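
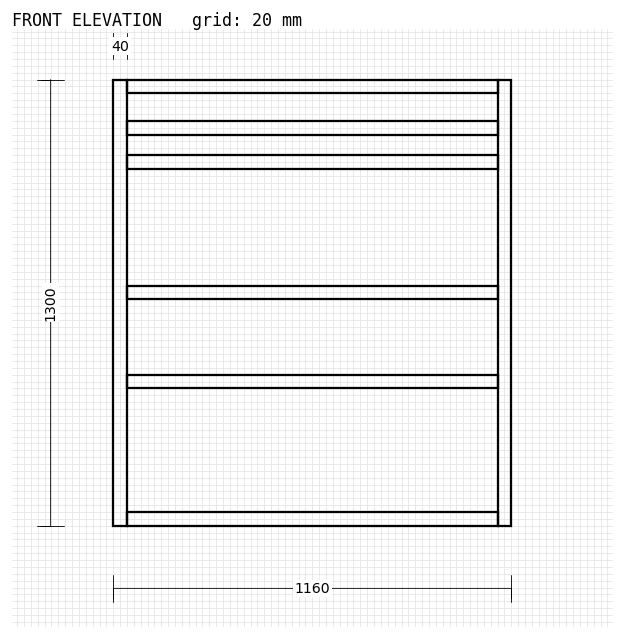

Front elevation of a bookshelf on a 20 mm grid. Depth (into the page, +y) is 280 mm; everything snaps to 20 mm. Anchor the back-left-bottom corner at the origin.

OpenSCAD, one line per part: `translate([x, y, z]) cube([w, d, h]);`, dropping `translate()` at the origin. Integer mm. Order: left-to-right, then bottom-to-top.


cube([40, 280, 1300]);
translate([40, 0, 0]) cube([1080, 280, 40]);
translate([40, 0, 400]) cube([1080, 280, 40]);
translate([40, 0, 660]) cube([1080, 280, 40]);
translate([40, 0, 1040]) cube([1080, 280, 40]);
translate([40, 0, 1140]) cube([1080, 280, 40]);
translate([40, 0, 1260]) cube([1080, 280, 40]);
translate([1120, 0, 0]) cube([40, 280, 1300]);


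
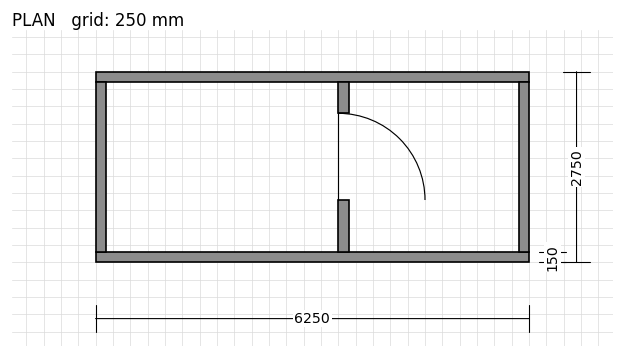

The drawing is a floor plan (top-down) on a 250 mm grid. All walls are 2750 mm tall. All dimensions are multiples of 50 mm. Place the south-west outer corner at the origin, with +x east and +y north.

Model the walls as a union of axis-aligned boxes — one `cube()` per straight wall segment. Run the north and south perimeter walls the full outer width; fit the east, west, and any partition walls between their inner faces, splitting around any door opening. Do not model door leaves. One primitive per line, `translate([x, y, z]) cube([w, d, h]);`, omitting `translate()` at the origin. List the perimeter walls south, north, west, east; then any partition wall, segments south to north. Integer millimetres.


cube([6250, 150, 2750]);
translate([0, 2600, 0]) cube([6250, 150, 2750]);
translate([0, 150, 0]) cube([150, 2450, 2750]);
translate([6100, 150, 0]) cube([150, 2450, 2750]);
translate([3500, 150, 0]) cube([150, 750, 2750]);
translate([3500, 2150, 0]) cube([150, 450, 2750]);


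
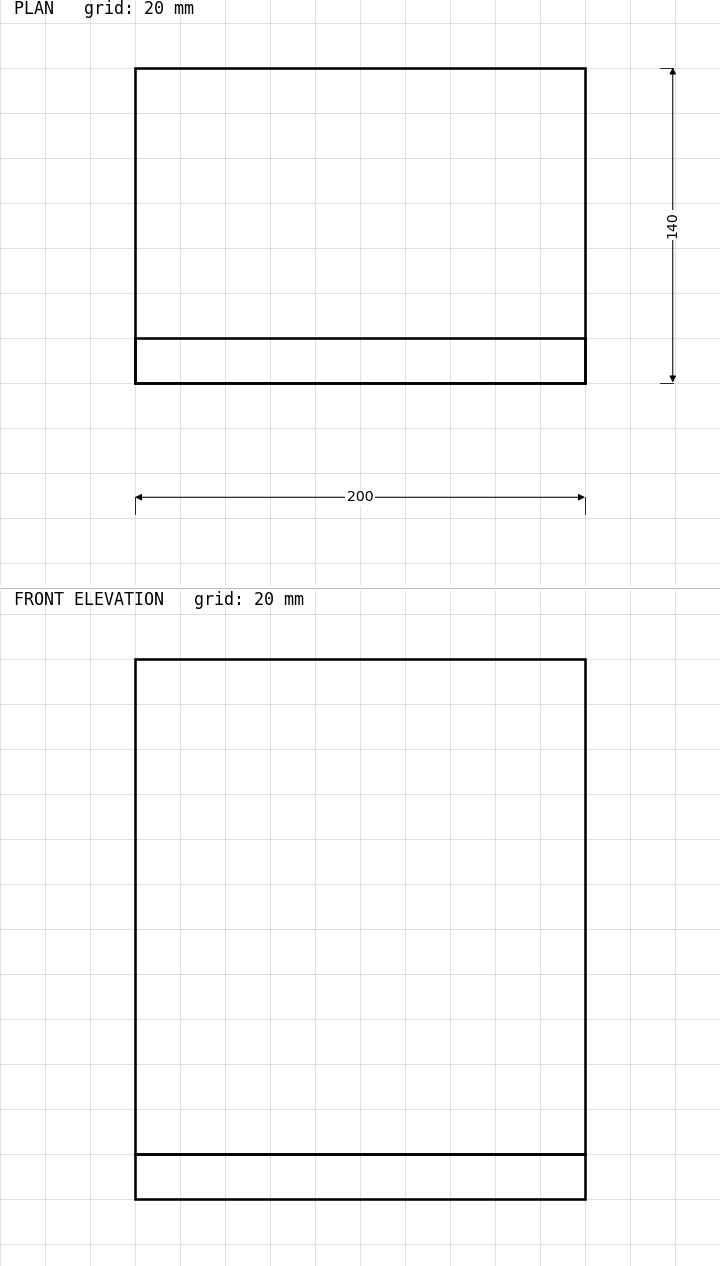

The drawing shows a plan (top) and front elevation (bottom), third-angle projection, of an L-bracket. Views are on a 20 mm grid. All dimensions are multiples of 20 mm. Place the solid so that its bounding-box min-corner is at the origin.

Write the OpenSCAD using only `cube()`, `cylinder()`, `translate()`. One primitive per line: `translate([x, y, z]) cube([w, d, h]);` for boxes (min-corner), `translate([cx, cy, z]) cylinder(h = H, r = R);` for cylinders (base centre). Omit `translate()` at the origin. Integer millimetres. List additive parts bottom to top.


cube([200, 140, 20]);
translate([0, 0, 20]) cube([200, 20, 220]);


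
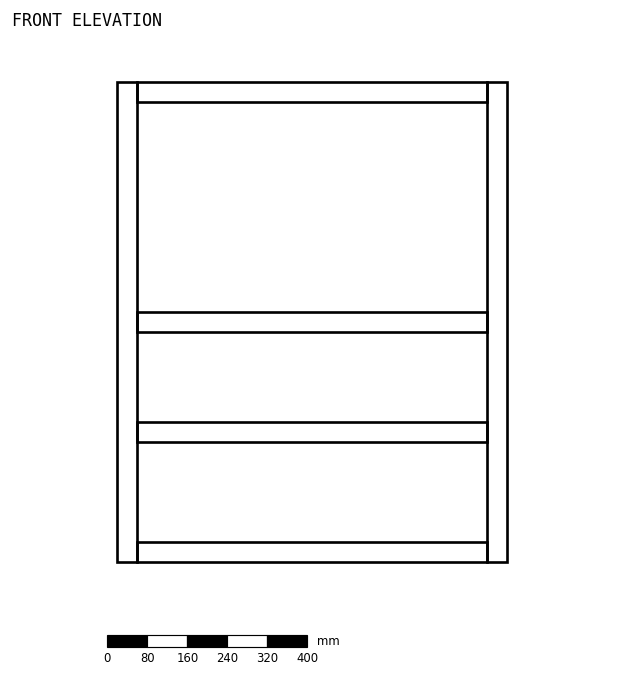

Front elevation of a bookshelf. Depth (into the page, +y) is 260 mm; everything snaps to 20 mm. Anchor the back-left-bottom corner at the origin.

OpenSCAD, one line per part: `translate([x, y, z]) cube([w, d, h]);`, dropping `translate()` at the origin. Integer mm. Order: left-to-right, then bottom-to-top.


cube([40, 260, 960]);
translate([40, 0, 0]) cube([700, 260, 40]);
translate([40, 0, 240]) cube([700, 260, 40]);
translate([40, 0, 460]) cube([700, 260, 40]);
translate([40, 0, 920]) cube([700, 260, 40]);
translate([740, 0, 0]) cube([40, 260, 960]);


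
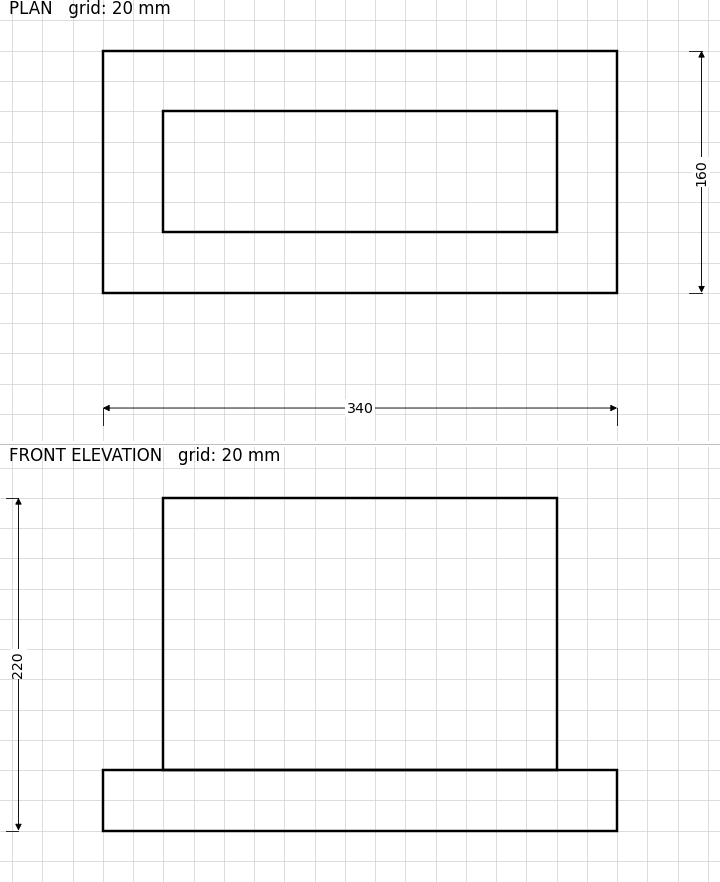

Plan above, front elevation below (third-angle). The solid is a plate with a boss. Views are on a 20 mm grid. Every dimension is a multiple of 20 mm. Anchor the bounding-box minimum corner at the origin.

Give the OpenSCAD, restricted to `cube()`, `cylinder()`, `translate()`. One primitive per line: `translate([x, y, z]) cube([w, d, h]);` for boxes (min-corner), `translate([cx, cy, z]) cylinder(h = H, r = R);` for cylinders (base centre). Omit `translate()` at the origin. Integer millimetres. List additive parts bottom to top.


cube([340, 160, 40]);
translate([40, 40, 40]) cube([260, 80, 180]);


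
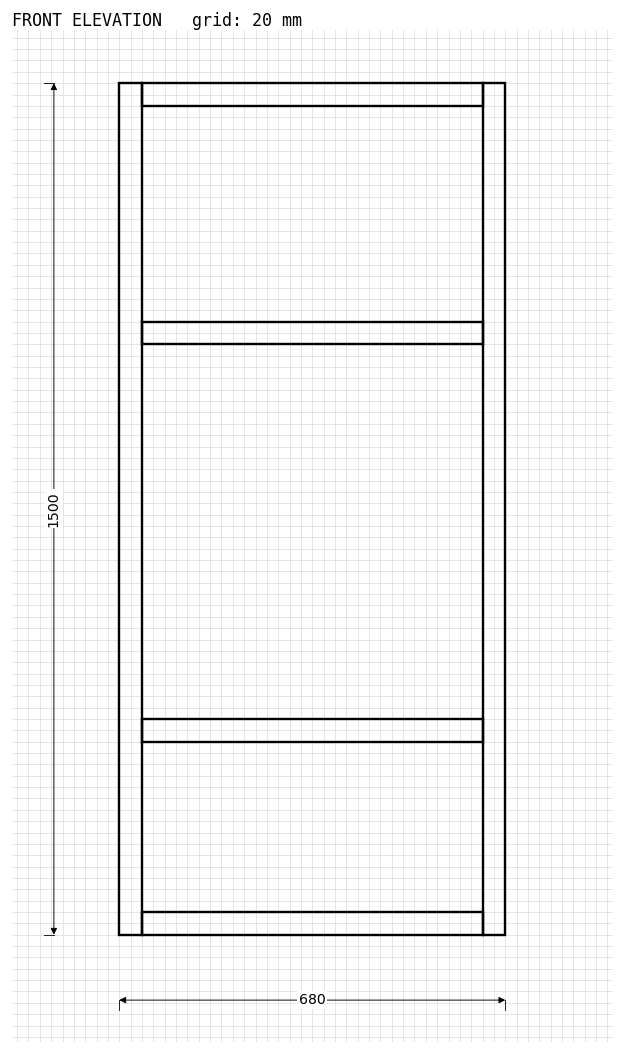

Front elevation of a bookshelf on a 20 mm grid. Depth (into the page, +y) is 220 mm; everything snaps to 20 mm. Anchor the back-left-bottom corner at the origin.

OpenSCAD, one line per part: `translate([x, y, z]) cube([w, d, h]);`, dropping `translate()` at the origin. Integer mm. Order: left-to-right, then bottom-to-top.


cube([40, 220, 1500]);
translate([40, 0, 0]) cube([600, 220, 40]);
translate([40, 0, 340]) cube([600, 220, 40]);
translate([40, 0, 1040]) cube([600, 220, 40]);
translate([40, 0, 1460]) cube([600, 220, 40]);
translate([640, 0, 0]) cube([40, 220, 1500]);


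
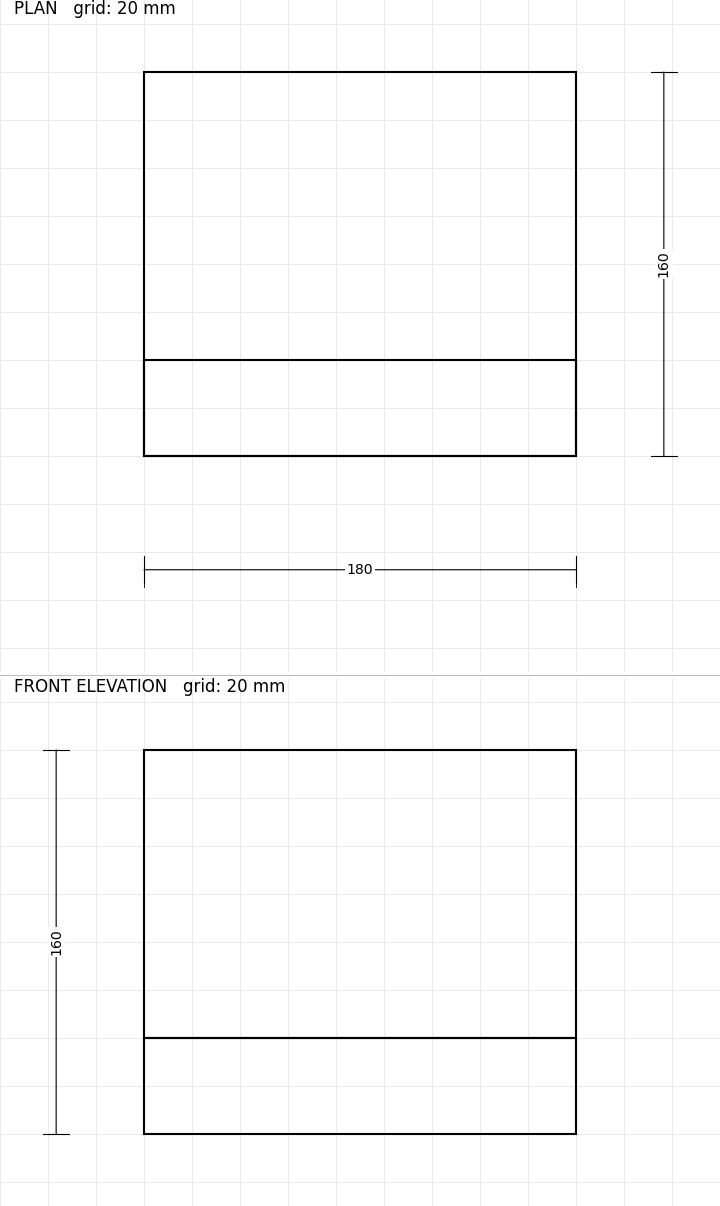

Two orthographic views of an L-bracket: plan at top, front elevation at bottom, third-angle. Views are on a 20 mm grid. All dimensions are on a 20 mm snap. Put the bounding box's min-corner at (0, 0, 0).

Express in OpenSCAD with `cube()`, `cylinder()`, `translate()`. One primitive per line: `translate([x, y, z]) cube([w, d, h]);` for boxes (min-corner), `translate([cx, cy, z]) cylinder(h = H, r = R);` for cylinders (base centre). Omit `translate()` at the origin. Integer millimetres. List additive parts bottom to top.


cube([180, 160, 40]);
translate([0, 0, 40]) cube([180, 40, 120]);


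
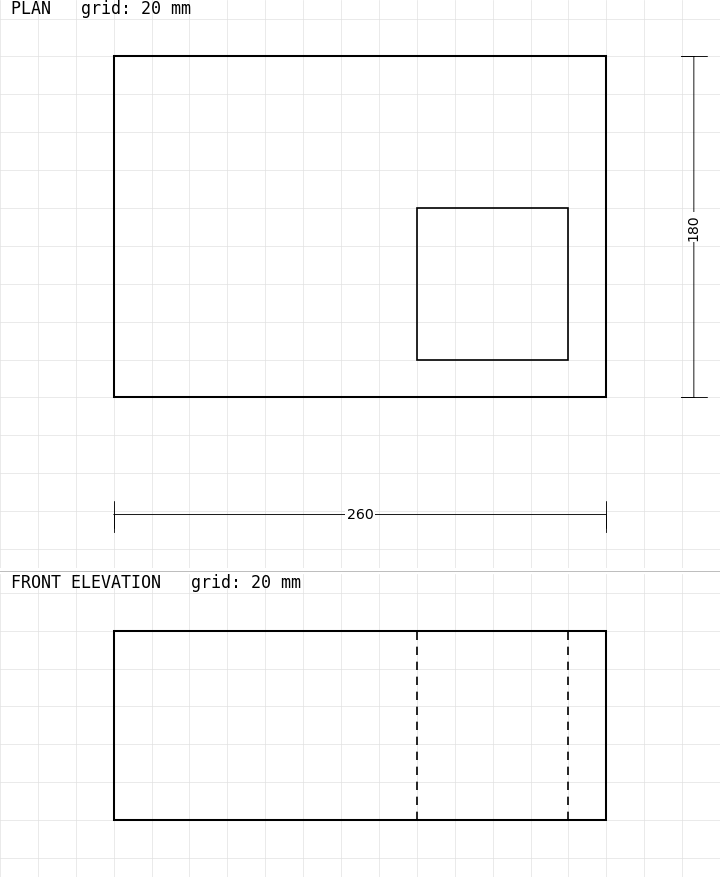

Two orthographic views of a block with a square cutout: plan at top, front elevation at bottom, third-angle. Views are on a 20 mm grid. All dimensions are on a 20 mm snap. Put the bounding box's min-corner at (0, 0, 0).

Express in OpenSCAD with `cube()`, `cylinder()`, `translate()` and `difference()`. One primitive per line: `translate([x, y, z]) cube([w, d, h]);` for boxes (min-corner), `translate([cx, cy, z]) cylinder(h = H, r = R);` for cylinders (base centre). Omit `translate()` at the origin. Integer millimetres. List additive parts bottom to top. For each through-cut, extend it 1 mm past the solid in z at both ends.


difference() {
  cube([260, 180, 100]);
  translate([160, 20, -1]) cube([80, 80, 102]);
}


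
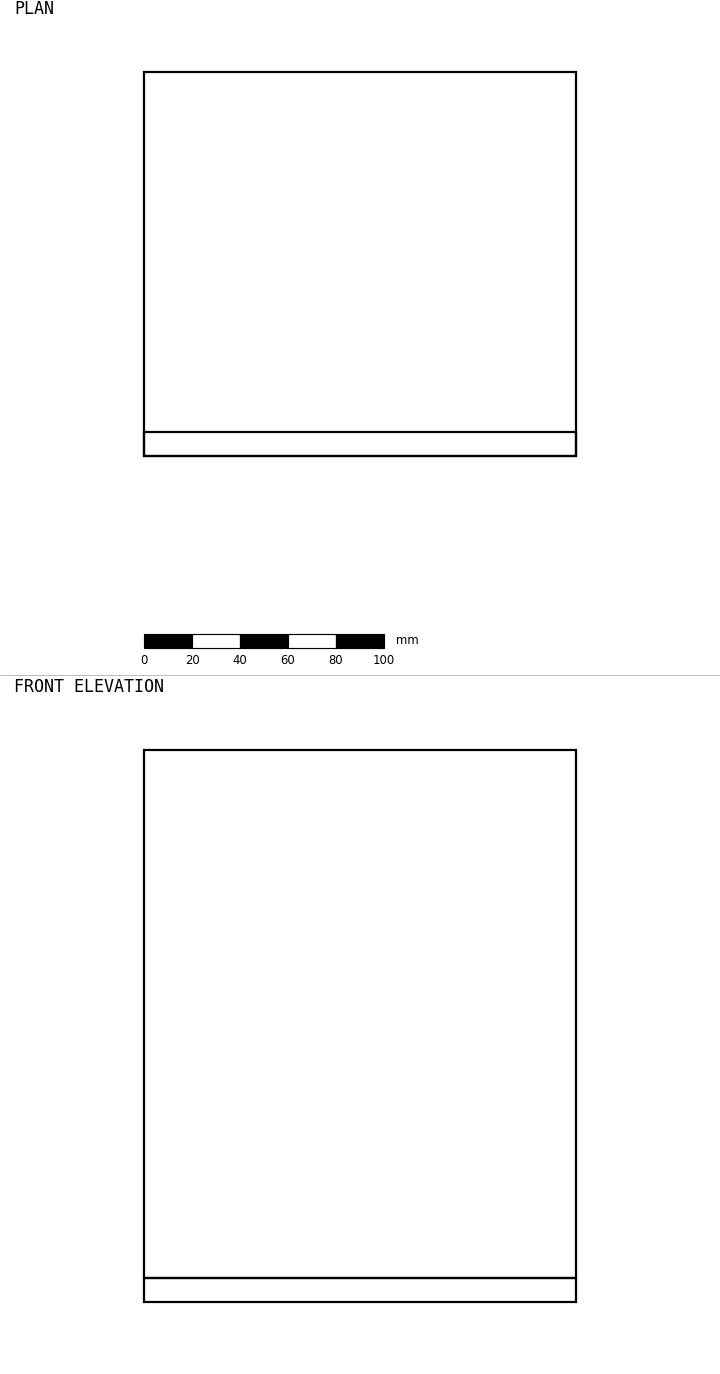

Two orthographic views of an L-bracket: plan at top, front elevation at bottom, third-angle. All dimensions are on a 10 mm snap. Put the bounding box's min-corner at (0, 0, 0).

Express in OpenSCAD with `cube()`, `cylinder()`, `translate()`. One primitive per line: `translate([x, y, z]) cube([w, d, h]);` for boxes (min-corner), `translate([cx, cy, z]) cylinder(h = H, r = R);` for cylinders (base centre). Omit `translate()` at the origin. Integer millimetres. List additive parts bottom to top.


cube([180, 160, 10]);
translate([0, 0, 10]) cube([180, 10, 220]);


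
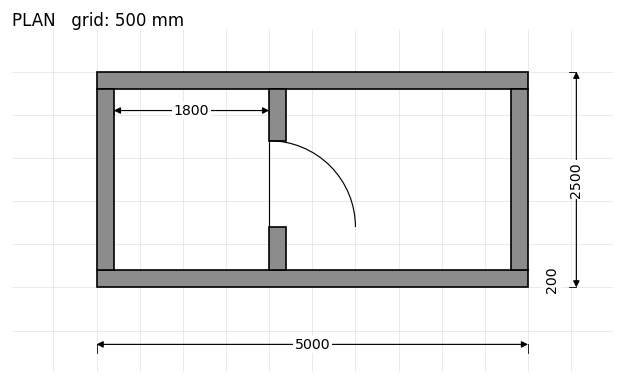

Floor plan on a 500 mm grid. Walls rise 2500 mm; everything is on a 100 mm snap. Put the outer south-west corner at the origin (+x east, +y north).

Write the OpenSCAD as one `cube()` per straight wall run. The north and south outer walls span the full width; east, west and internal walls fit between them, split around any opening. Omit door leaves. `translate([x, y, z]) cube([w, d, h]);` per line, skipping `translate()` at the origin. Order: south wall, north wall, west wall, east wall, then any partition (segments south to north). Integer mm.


cube([5000, 200, 2500]);
translate([0, 2300, 0]) cube([5000, 200, 2500]);
translate([0, 200, 0]) cube([200, 2100, 2500]);
translate([4800, 200, 0]) cube([200, 2100, 2500]);
translate([2000, 200, 0]) cube([200, 500, 2500]);
translate([2000, 1700, 0]) cube([200, 600, 2500]);


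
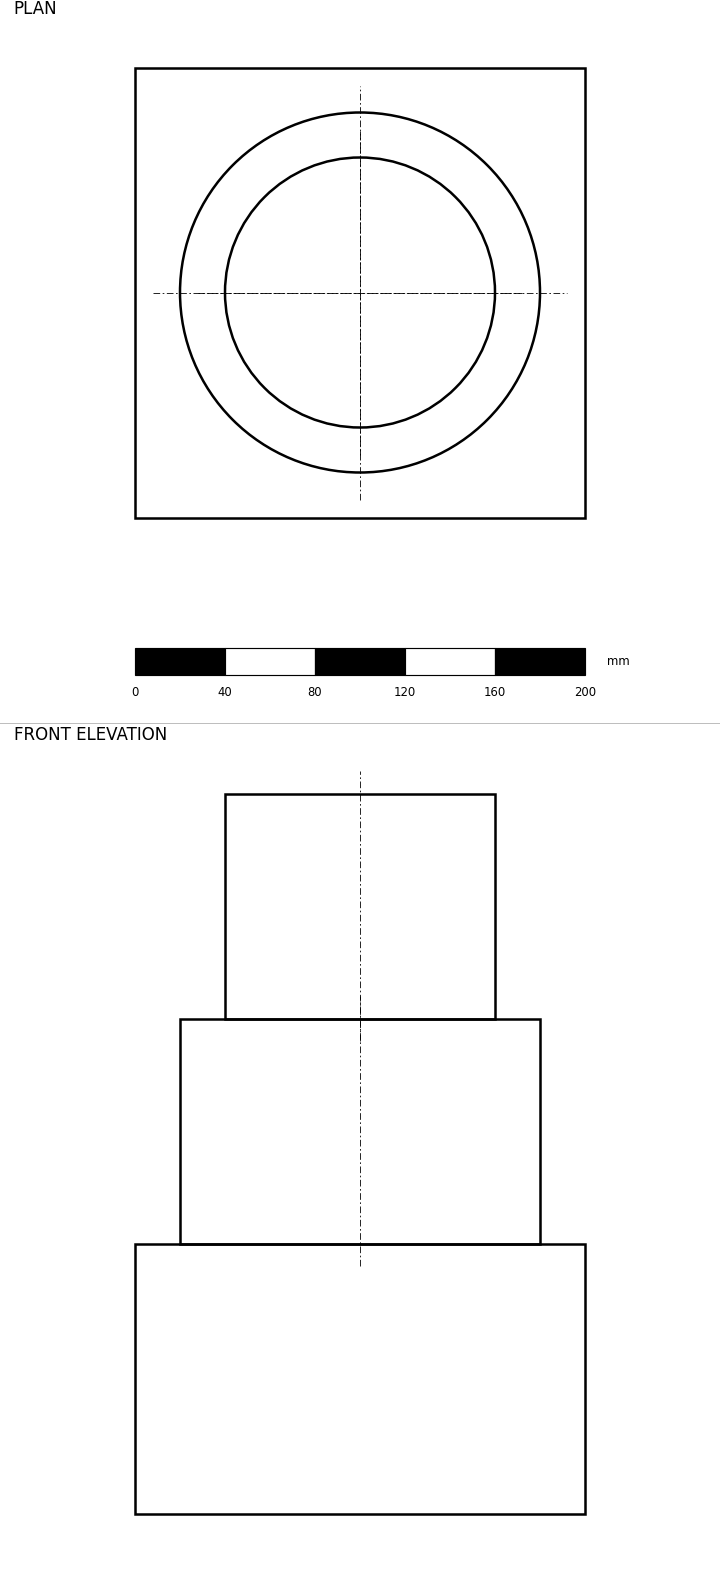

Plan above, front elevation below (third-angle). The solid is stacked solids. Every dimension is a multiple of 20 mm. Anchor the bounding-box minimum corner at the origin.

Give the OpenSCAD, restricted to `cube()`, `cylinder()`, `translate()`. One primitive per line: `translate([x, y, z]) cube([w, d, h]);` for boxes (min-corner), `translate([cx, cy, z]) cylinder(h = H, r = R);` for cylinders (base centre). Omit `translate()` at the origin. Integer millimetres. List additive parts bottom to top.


cube([200, 200, 120]);
translate([100, 100, 120]) cylinder(h = 100, r = 80);
translate([100, 100, 220]) cylinder(h = 100, r = 60);


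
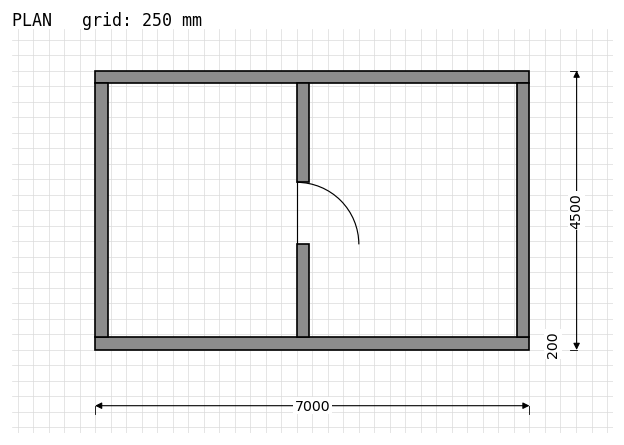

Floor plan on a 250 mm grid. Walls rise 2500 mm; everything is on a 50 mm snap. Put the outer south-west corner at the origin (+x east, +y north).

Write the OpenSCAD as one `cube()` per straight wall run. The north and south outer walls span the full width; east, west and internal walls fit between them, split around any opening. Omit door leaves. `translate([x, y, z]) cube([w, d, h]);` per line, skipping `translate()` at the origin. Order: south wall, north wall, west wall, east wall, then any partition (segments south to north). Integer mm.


cube([7000, 200, 2500]);
translate([0, 4300, 0]) cube([7000, 200, 2500]);
translate([0, 200, 0]) cube([200, 4100, 2500]);
translate([6800, 200, 0]) cube([200, 4100, 2500]);
translate([3250, 200, 0]) cube([200, 1500, 2500]);
translate([3250, 2700, 0]) cube([200, 1600, 2500]);


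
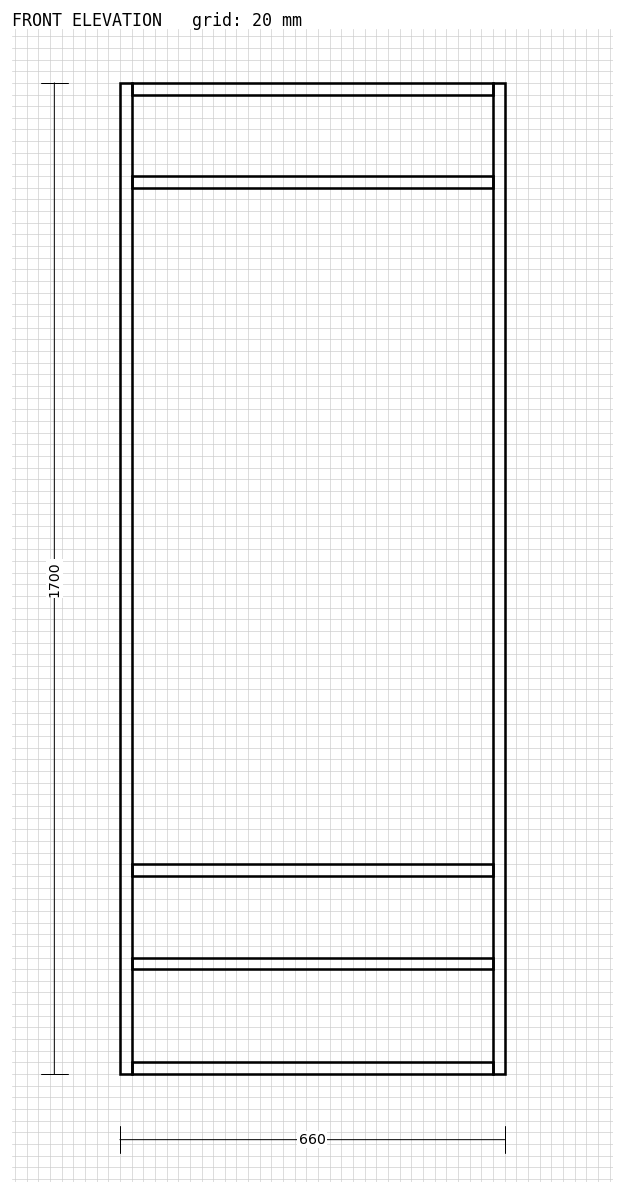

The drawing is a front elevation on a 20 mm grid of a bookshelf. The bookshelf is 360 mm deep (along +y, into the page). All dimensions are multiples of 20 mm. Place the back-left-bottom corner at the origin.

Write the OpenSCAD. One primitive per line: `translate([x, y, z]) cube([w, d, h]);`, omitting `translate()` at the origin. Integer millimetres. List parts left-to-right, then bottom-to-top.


cube([20, 360, 1700]);
translate([20, 0, 0]) cube([620, 360, 20]);
translate([20, 0, 180]) cube([620, 360, 20]);
translate([20, 0, 340]) cube([620, 360, 20]);
translate([20, 0, 1520]) cube([620, 360, 20]);
translate([20, 0, 1680]) cube([620, 360, 20]);
translate([640, 0, 0]) cube([20, 360, 1700]);


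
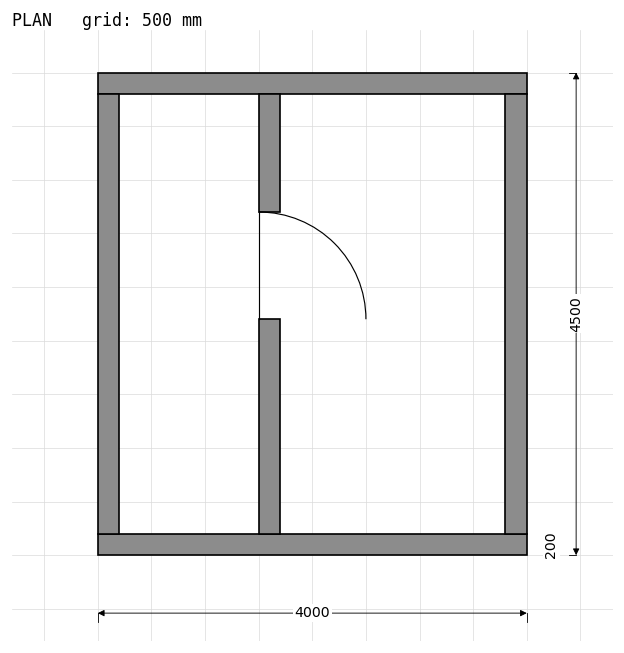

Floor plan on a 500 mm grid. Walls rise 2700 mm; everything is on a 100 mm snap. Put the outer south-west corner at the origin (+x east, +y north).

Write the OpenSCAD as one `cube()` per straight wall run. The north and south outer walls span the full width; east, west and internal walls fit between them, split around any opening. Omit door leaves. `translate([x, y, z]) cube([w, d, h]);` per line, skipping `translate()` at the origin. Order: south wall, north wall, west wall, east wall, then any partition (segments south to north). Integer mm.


cube([4000, 200, 2700]);
translate([0, 4300, 0]) cube([4000, 200, 2700]);
translate([0, 200, 0]) cube([200, 4100, 2700]);
translate([3800, 200, 0]) cube([200, 4100, 2700]);
translate([1500, 200, 0]) cube([200, 2000, 2700]);
translate([1500, 3200, 0]) cube([200, 1100, 2700]);


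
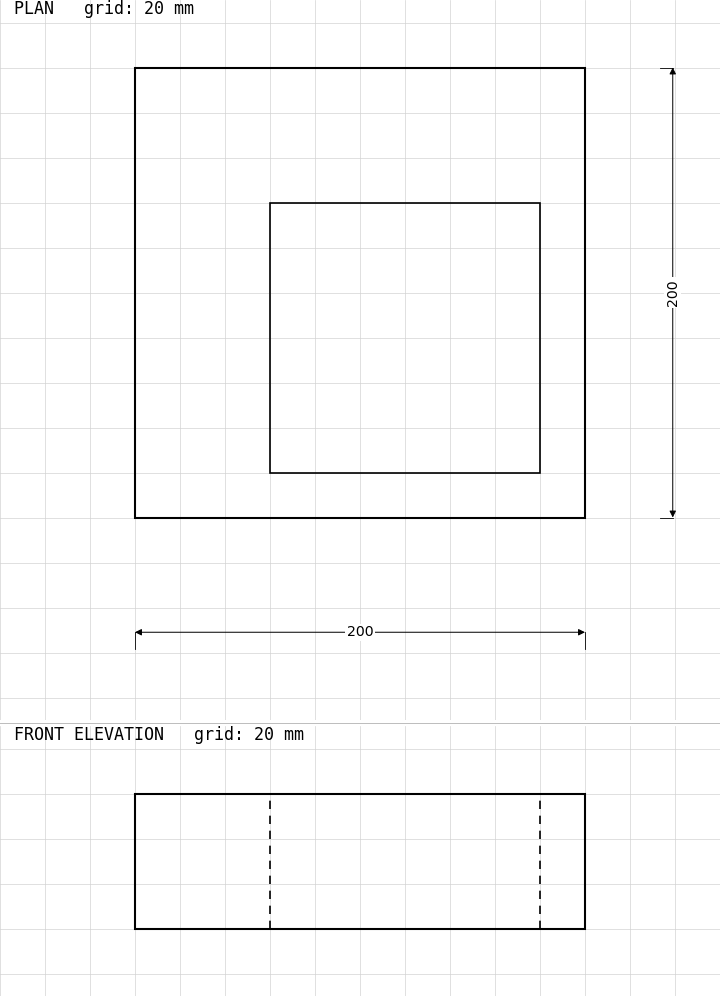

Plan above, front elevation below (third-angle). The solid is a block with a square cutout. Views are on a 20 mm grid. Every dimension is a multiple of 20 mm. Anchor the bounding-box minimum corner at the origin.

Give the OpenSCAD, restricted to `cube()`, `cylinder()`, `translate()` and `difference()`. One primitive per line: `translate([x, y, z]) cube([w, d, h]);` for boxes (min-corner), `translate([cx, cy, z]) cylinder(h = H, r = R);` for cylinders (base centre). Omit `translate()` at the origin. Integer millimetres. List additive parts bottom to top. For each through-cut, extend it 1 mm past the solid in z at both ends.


difference() {
  cube([200, 200, 60]);
  translate([60, 20, -1]) cube([120, 120, 62]);
}


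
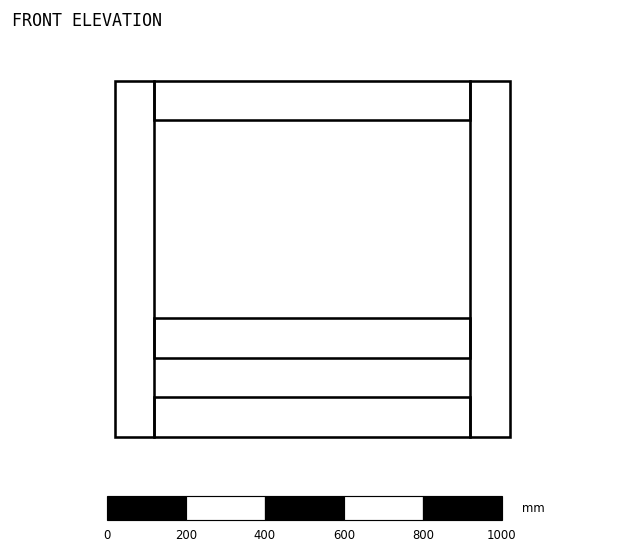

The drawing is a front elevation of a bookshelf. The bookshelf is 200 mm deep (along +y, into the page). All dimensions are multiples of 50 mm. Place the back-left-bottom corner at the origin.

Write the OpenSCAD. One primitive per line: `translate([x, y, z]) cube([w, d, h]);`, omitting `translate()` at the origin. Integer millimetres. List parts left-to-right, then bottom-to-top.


cube([100, 200, 900]);
translate([100, 0, 0]) cube([800, 200, 100]);
translate([100, 0, 200]) cube([800, 200, 100]);
translate([100, 0, 800]) cube([800, 200, 100]);
translate([900, 0, 0]) cube([100, 200, 900]);


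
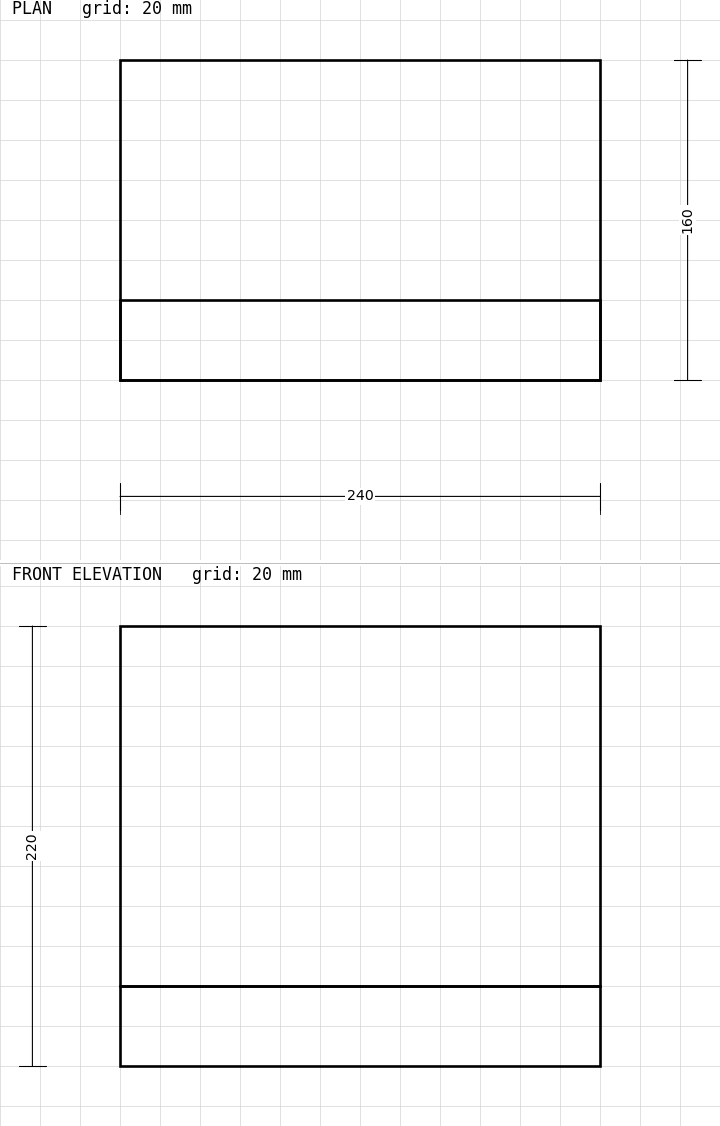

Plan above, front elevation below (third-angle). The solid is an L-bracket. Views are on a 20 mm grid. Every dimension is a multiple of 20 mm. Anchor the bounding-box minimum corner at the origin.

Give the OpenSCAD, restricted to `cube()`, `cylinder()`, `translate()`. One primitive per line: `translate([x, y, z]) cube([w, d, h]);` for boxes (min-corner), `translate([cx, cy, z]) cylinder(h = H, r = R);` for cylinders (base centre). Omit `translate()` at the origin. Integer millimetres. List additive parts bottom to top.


cube([240, 160, 40]);
translate([0, 0, 40]) cube([240, 40, 180]);


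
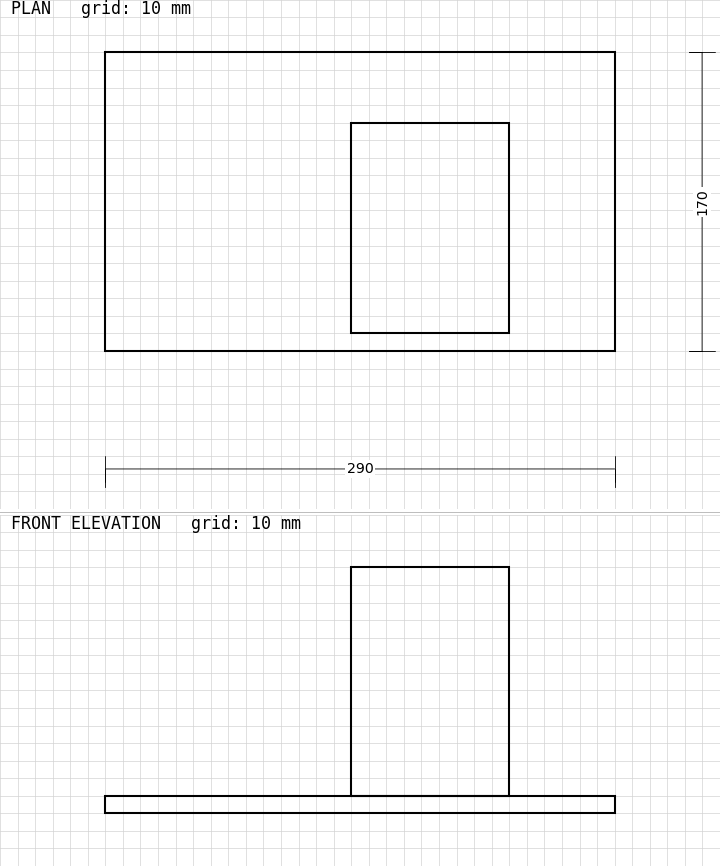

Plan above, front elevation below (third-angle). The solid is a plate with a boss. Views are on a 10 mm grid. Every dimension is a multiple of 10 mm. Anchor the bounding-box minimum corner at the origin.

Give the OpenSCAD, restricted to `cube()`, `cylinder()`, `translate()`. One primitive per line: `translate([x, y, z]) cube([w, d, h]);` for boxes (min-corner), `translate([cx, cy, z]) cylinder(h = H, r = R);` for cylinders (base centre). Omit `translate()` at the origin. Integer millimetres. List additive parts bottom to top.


cube([290, 170, 10]);
translate([140, 10, 10]) cube([90, 120, 130]);


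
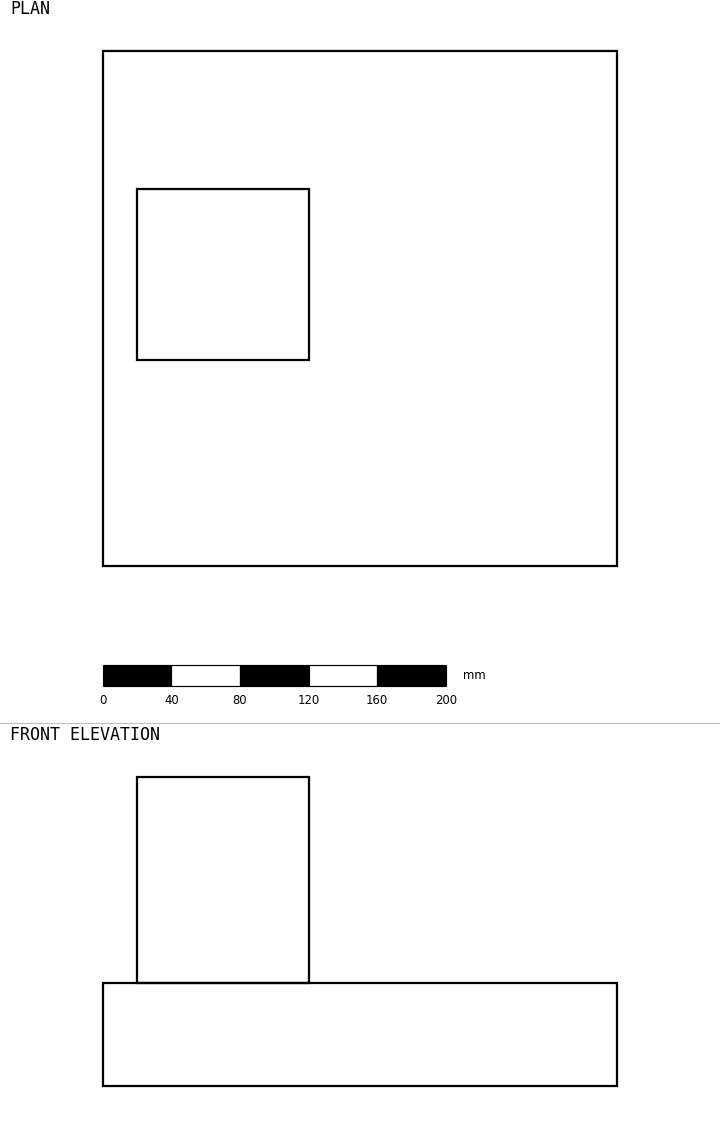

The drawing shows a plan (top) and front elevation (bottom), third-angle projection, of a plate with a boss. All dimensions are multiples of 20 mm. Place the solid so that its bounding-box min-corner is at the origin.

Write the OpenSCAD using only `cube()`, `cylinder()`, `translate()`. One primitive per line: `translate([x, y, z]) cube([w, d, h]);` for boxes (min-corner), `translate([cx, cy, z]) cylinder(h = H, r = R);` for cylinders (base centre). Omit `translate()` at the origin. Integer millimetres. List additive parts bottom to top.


cube([300, 300, 60]);
translate([20, 120, 60]) cube([100, 100, 120]);


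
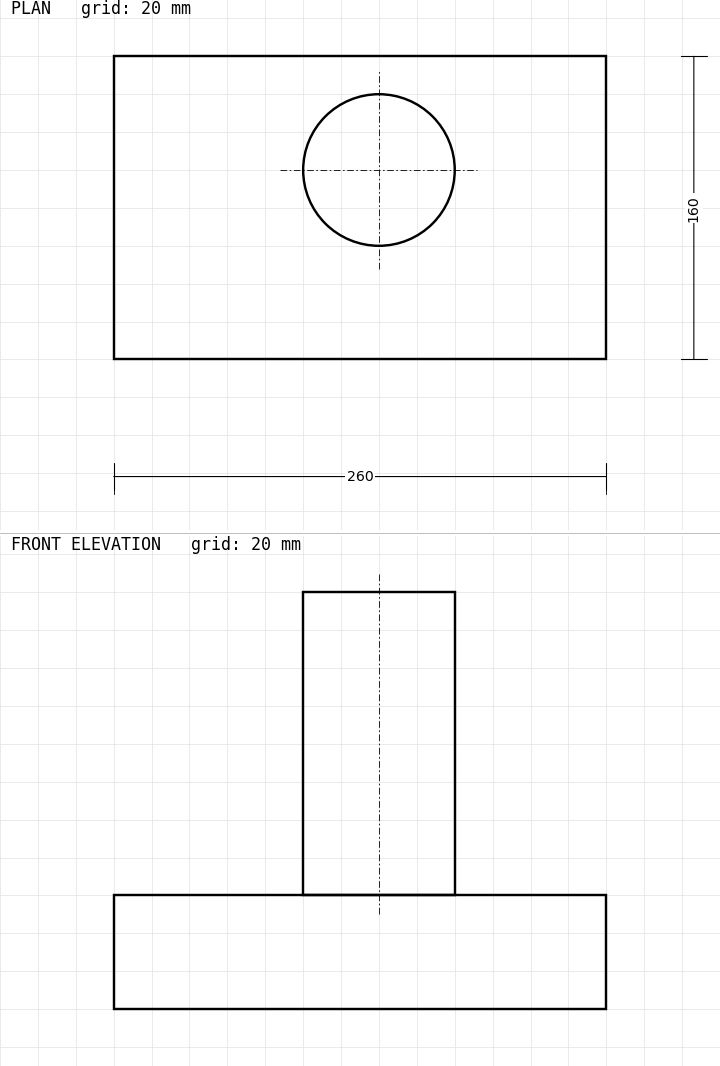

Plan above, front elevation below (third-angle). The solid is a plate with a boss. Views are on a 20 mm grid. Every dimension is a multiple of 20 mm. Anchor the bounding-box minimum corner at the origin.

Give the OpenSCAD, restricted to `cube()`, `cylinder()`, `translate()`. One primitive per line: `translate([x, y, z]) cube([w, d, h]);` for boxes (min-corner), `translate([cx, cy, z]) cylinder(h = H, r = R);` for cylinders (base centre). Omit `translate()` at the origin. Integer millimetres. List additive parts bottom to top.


cube([260, 160, 60]);
translate([140, 100, 60]) cylinder(h = 160, r = 40);


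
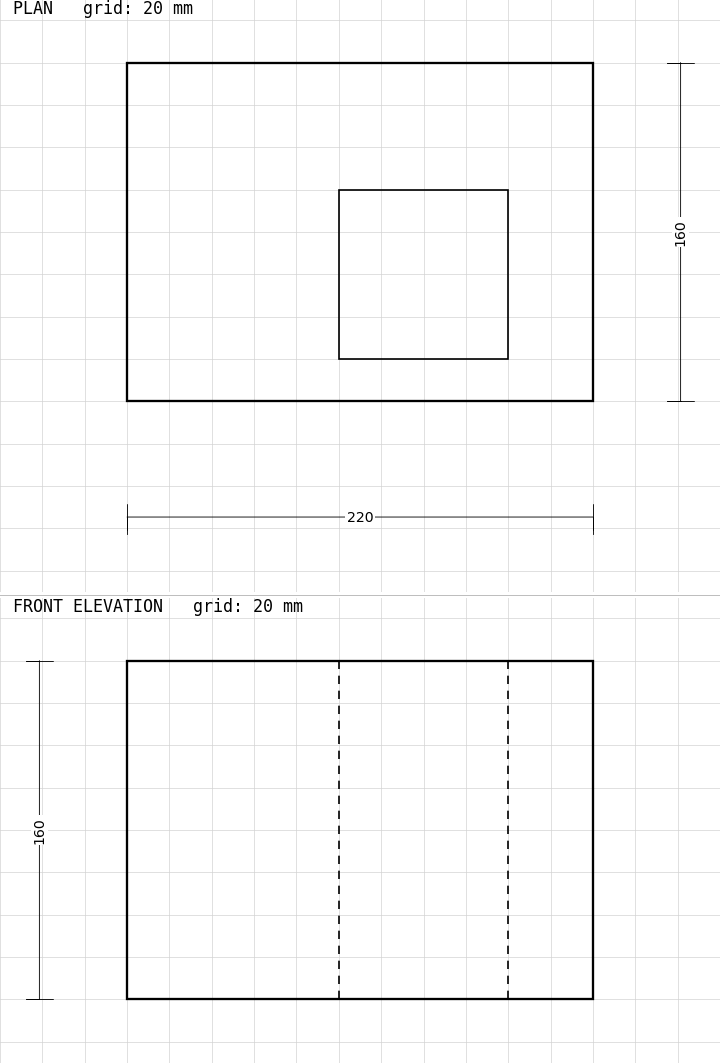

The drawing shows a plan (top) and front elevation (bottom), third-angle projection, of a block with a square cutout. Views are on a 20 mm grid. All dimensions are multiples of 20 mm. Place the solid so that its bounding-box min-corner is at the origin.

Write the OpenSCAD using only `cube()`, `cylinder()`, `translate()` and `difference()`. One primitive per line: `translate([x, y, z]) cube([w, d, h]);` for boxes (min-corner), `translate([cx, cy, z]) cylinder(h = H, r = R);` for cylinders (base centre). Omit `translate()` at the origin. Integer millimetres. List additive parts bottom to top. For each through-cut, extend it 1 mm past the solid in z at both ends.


difference() {
  cube([220, 160, 160]);
  translate([100, 20, -1]) cube([80, 80, 162]);
}


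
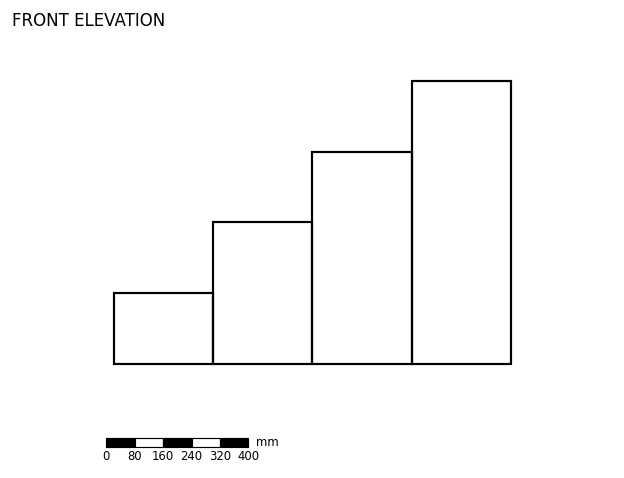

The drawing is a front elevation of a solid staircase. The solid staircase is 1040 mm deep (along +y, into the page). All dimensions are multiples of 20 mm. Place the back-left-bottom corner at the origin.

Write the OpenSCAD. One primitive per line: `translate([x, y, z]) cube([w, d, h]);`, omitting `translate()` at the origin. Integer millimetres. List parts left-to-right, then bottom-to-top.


cube([280, 1040, 200]);
translate([280, 0, 0]) cube([280, 1040, 400]);
translate([560, 0, 0]) cube([280, 1040, 600]);
translate([840, 0, 0]) cube([280, 1040, 800]);


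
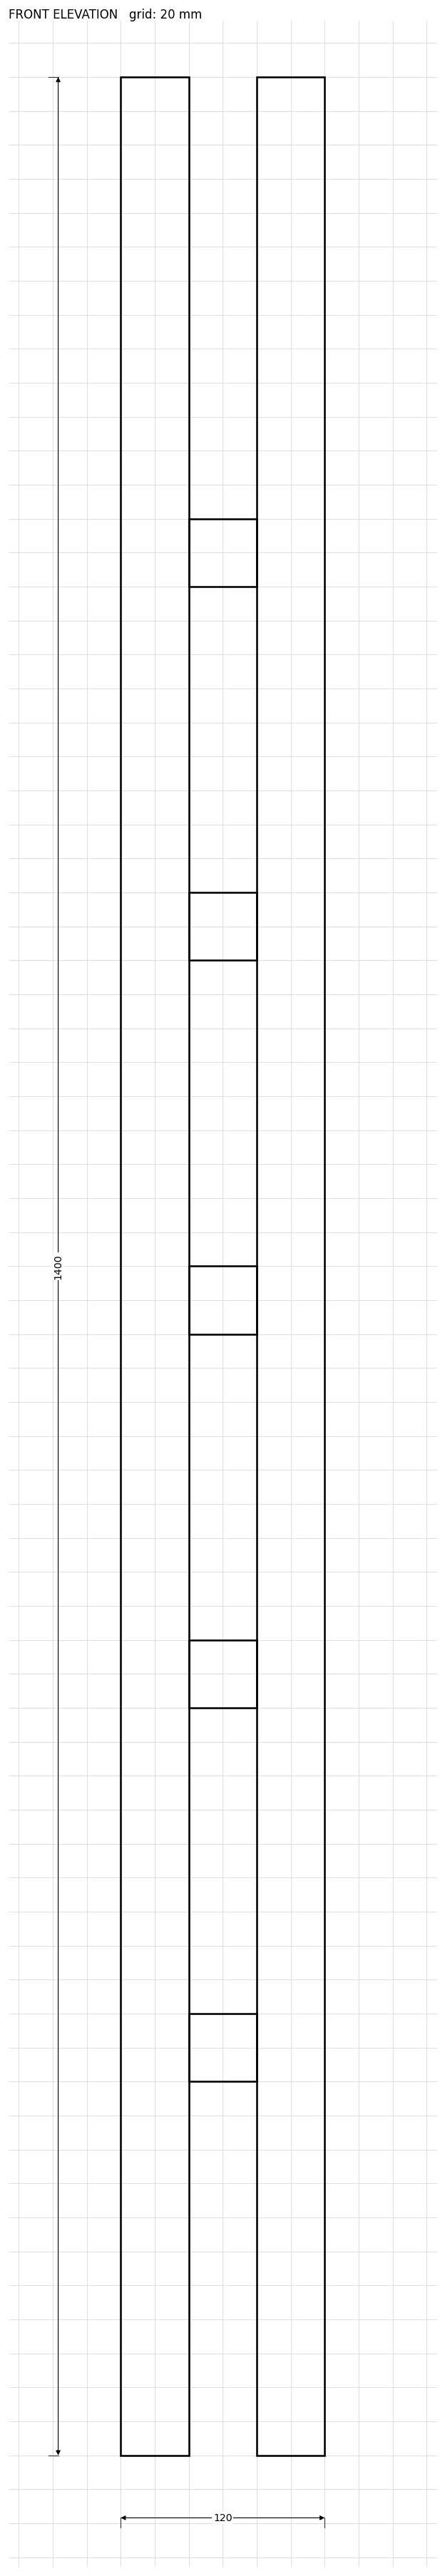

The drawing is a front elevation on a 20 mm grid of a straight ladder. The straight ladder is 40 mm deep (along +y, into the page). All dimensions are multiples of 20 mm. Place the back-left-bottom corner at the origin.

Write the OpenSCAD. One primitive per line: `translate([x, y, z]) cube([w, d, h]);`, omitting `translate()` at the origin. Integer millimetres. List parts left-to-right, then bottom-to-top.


cube([40, 40, 1400]);
translate([40, 0, 220]) cube([40, 40, 40]);
translate([40, 0, 440]) cube([40, 40, 40]);
translate([40, 0, 660]) cube([40, 40, 40]);
translate([40, 0, 880]) cube([40, 40, 40]);
translate([40, 0, 1100]) cube([40, 40, 40]);
translate([80, 0, 0]) cube([40, 40, 1400]);


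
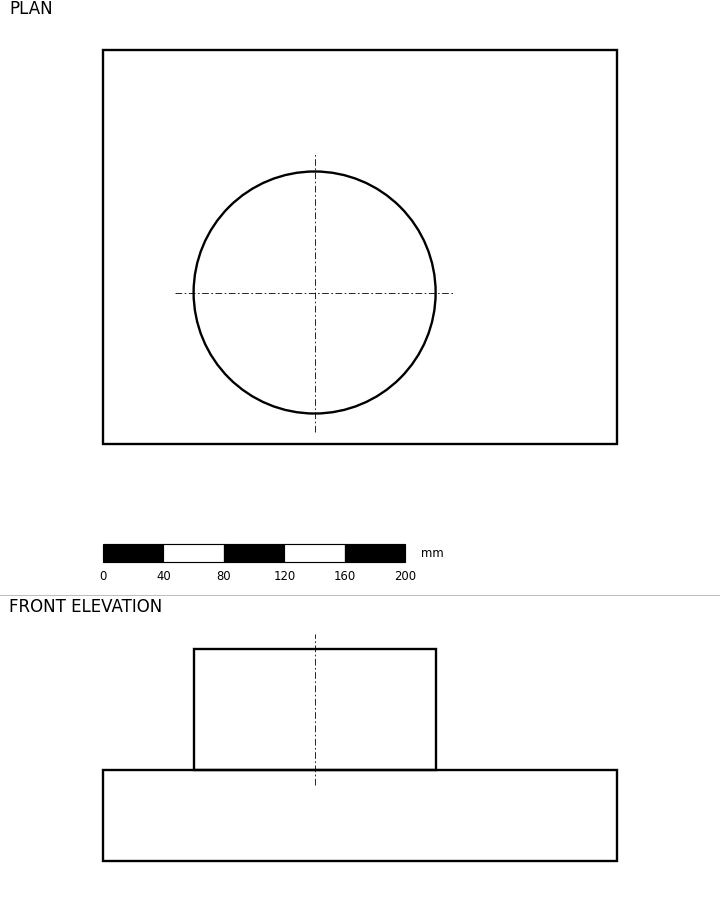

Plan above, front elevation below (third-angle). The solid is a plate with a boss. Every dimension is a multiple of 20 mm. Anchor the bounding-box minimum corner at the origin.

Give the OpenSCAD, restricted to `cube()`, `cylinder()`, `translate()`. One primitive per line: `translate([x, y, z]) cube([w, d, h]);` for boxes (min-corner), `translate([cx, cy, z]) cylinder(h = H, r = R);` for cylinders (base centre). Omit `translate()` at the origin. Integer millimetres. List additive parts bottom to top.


cube([340, 260, 60]);
translate([140, 100, 60]) cylinder(h = 80, r = 80);


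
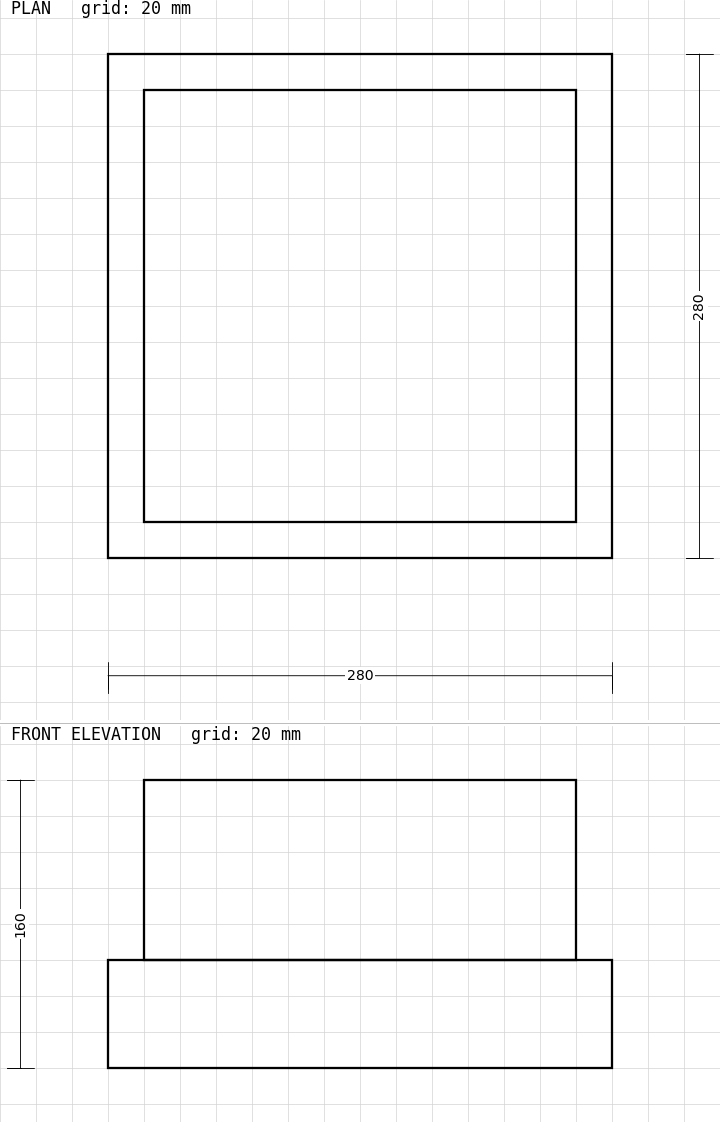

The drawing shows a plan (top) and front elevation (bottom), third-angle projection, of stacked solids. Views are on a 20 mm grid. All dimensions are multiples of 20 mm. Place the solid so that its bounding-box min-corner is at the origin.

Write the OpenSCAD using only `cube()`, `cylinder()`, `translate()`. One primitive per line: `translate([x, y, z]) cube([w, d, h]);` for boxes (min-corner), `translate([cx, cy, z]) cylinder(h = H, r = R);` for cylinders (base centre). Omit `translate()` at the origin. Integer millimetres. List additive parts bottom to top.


cube([280, 280, 60]);
translate([20, 20, 60]) cube([240, 240, 100]);


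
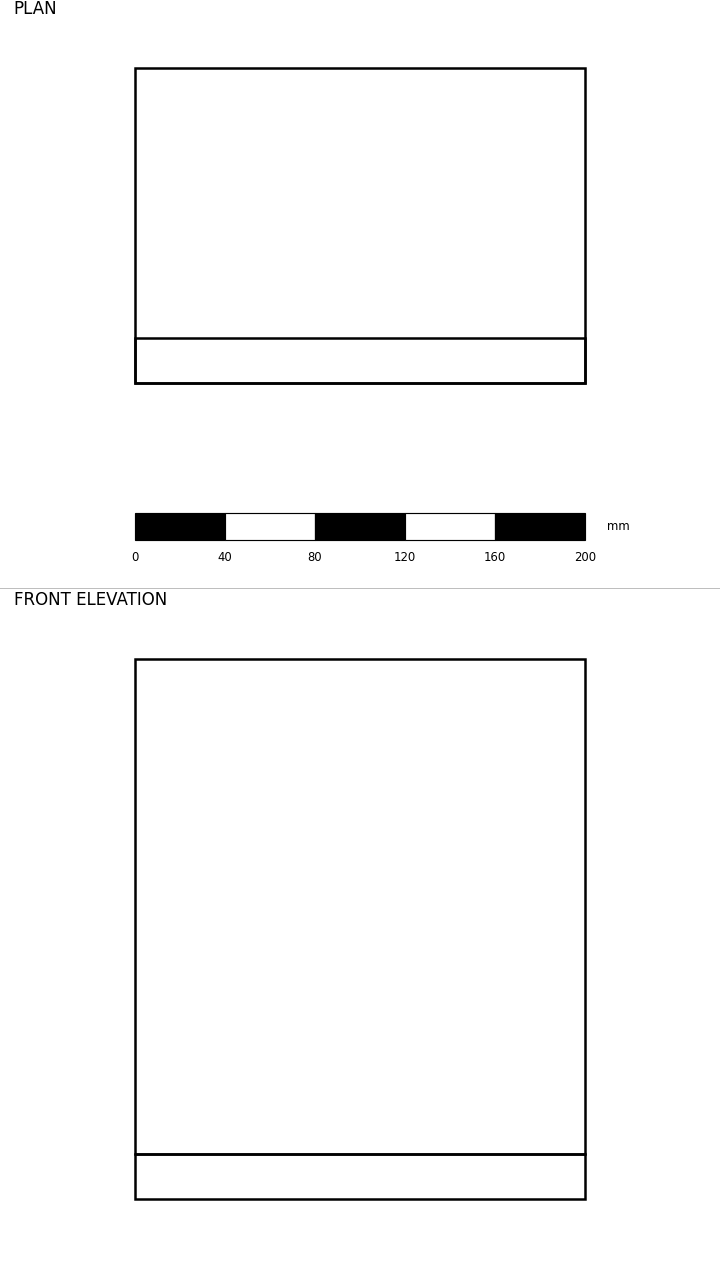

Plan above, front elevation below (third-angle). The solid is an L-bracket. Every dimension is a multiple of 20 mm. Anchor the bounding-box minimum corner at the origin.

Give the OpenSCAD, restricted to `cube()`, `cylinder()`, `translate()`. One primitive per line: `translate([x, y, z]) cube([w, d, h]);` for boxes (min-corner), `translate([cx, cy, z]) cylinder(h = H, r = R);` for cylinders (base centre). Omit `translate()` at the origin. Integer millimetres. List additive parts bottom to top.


cube([200, 140, 20]);
translate([0, 0, 20]) cube([200, 20, 220]);


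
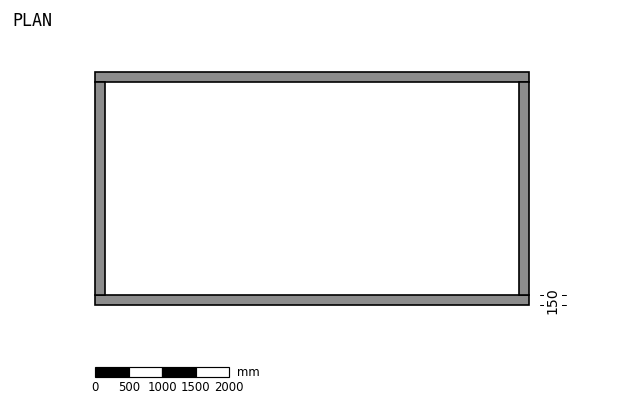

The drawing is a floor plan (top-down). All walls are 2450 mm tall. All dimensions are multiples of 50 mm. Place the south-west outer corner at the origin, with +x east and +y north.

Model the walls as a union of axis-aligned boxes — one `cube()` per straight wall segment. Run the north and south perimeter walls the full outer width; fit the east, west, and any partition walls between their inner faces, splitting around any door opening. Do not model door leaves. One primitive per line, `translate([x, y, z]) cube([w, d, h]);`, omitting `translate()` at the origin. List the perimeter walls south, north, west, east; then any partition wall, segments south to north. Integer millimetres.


cube([6500, 150, 2450]);
translate([0, 3350, 0]) cube([6500, 150, 2450]);
translate([0, 150, 0]) cube([150, 3200, 2450]);
translate([6350, 150, 0]) cube([150, 3200, 2450]);


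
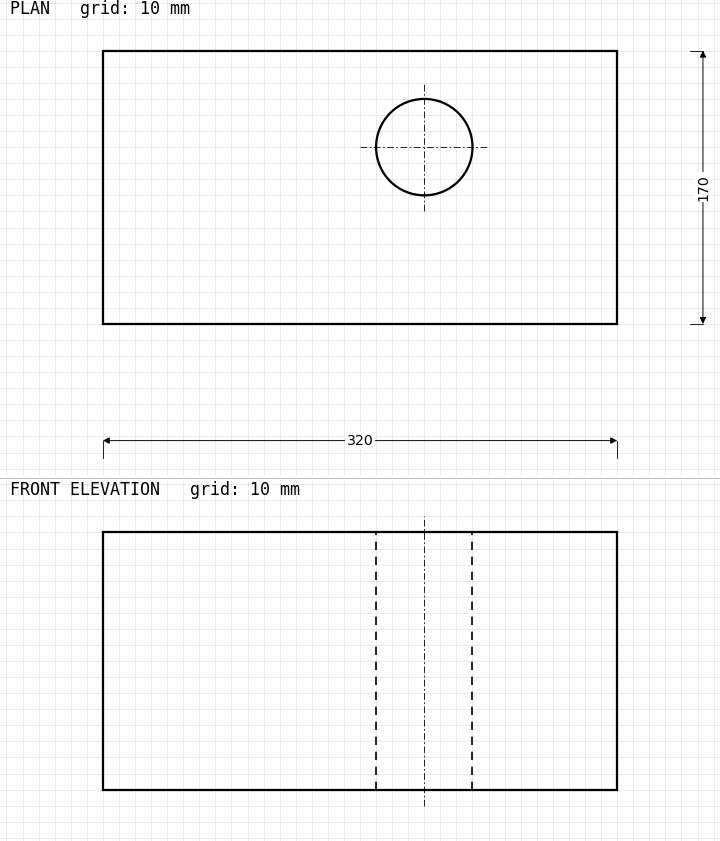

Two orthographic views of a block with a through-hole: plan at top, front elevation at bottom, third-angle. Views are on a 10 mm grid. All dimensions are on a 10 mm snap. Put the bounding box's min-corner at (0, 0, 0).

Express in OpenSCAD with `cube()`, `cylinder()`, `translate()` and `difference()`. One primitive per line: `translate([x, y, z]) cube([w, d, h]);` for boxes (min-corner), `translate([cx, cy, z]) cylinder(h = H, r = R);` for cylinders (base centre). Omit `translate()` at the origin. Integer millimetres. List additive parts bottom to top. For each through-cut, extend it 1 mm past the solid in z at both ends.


difference() {
  cube([320, 170, 160]);
  translate([200, 110, -1]) cylinder(h = 162, r = 30);
}


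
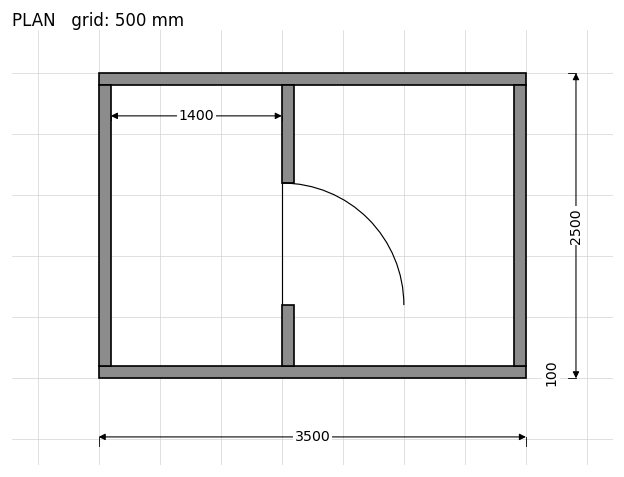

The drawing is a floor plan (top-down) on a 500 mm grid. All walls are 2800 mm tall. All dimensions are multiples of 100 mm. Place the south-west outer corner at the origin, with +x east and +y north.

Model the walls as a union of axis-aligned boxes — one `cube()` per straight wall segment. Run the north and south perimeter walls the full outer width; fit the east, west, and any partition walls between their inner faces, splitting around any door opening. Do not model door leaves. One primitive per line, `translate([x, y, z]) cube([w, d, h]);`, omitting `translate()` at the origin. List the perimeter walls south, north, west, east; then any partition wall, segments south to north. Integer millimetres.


cube([3500, 100, 2800]);
translate([0, 2400, 0]) cube([3500, 100, 2800]);
translate([0, 100, 0]) cube([100, 2300, 2800]);
translate([3400, 100, 0]) cube([100, 2300, 2800]);
translate([1500, 100, 0]) cube([100, 500, 2800]);
translate([1500, 1600, 0]) cube([100, 800, 2800]);


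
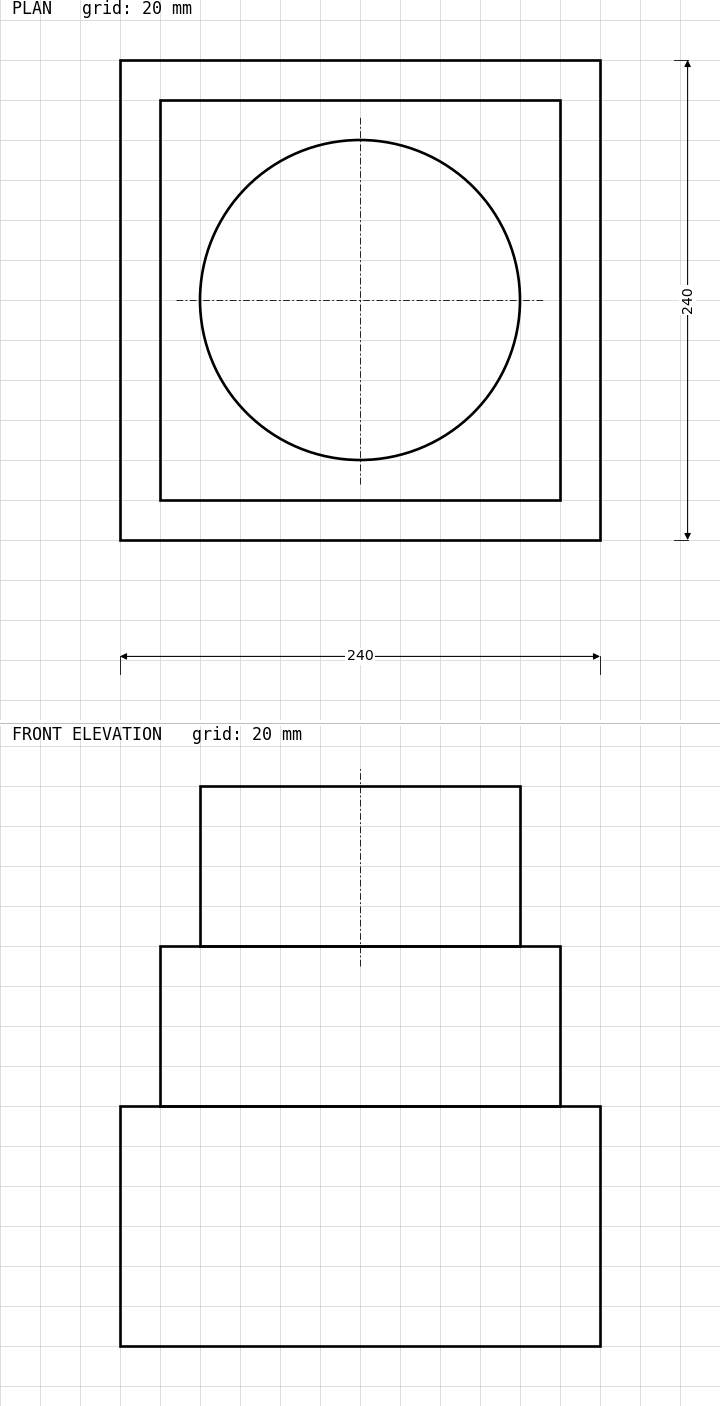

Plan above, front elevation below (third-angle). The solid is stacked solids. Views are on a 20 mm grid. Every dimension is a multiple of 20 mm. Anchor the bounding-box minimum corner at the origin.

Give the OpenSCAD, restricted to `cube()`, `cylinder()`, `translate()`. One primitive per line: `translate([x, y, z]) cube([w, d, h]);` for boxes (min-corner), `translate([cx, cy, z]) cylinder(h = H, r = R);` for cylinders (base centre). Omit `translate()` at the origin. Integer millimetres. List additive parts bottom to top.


cube([240, 240, 120]);
translate([20, 20, 120]) cube([200, 200, 80]);
translate([120, 120, 200]) cylinder(h = 80, r = 80);


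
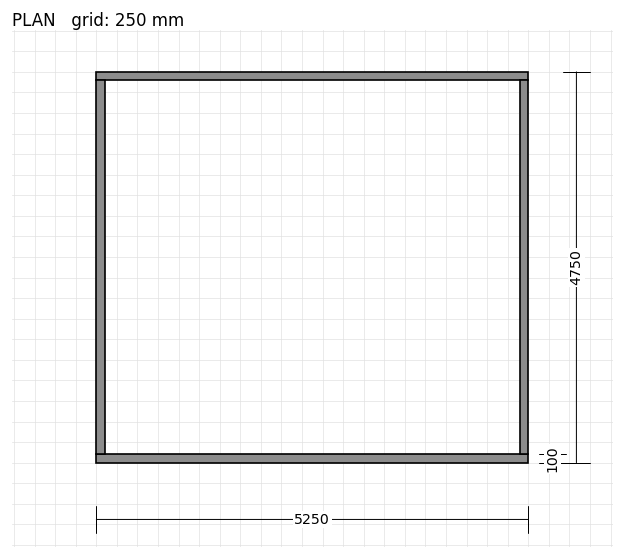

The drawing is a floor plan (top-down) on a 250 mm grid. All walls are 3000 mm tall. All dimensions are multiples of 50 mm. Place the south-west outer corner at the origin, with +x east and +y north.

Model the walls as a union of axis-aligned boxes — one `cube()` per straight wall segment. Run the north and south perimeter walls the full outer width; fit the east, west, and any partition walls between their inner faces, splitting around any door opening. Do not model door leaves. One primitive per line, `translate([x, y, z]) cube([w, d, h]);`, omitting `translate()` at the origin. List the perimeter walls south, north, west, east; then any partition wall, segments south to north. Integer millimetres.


cube([5250, 100, 3000]);
translate([0, 4650, 0]) cube([5250, 100, 3000]);
translate([0, 100, 0]) cube([100, 4550, 3000]);
translate([5150, 100, 0]) cube([100, 4550, 3000]);


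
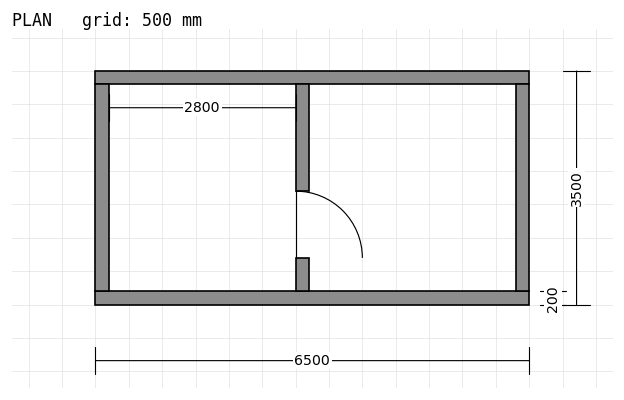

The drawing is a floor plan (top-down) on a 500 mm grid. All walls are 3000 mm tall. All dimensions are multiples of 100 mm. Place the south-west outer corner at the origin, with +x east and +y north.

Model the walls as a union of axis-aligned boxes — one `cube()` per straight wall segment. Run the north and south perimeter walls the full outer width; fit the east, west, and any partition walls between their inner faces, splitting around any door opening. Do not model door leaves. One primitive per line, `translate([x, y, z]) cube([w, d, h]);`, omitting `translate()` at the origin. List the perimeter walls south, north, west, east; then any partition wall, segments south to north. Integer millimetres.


cube([6500, 200, 3000]);
translate([0, 3300, 0]) cube([6500, 200, 3000]);
translate([0, 200, 0]) cube([200, 3100, 3000]);
translate([6300, 200, 0]) cube([200, 3100, 3000]);
translate([3000, 200, 0]) cube([200, 500, 3000]);
translate([3000, 1700, 0]) cube([200, 1600, 3000]);


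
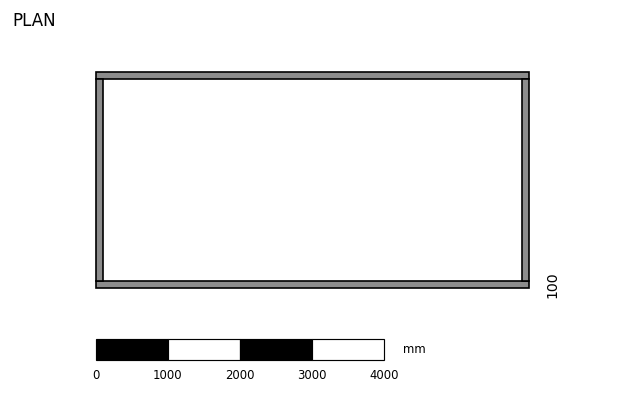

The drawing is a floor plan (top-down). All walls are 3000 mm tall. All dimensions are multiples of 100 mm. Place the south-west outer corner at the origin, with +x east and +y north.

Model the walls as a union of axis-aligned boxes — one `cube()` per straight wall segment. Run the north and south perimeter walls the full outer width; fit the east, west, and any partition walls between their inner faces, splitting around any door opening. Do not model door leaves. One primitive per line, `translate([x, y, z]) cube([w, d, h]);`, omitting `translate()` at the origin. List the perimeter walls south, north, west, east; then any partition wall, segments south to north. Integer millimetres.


cube([6000, 100, 3000]);
translate([0, 2900, 0]) cube([6000, 100, 3000]);
translate([0, 100, 0]) cube([100, 2800, 3000]);
translate([5900, 100, 0]) cube([100, 2800, 3000]);


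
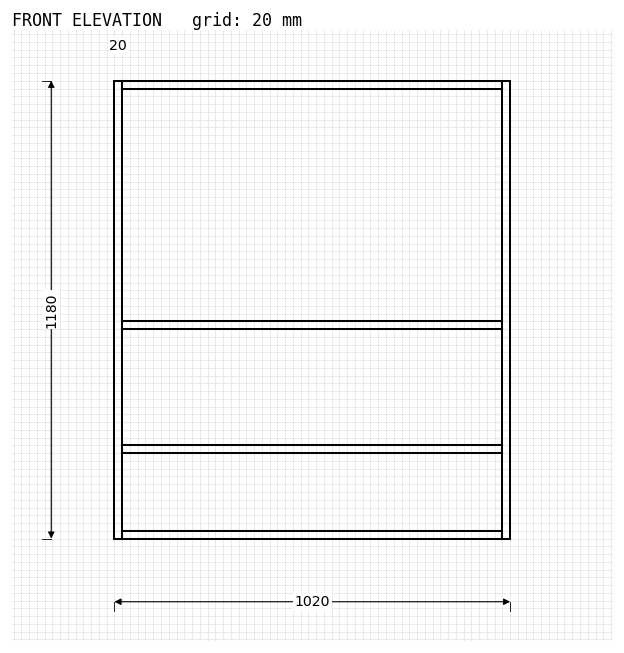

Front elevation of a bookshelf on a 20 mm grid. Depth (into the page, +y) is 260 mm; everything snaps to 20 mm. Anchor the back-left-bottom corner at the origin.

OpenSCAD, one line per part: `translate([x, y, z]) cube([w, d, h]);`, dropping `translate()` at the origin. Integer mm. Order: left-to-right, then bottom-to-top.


cube([20, 260, 1180]);
translate([20, 0, 0]) cube([980, 260, 20]);
translate([20, 0, 220]) cube([980, 260, 20]);
translate([20, 0, 540]) cube([980, 260, 20]);
translate([20, 0, 1160]) cube([980, 260, 20]);
translate([1000, 0, 0]) cube([20, 260, 1180]);


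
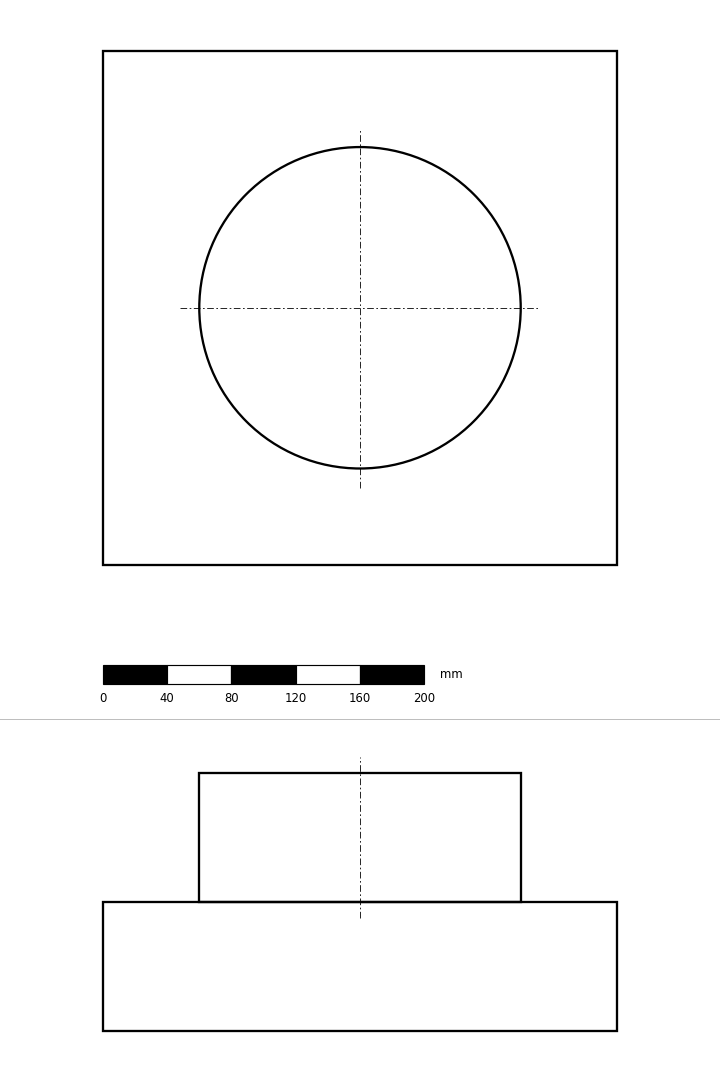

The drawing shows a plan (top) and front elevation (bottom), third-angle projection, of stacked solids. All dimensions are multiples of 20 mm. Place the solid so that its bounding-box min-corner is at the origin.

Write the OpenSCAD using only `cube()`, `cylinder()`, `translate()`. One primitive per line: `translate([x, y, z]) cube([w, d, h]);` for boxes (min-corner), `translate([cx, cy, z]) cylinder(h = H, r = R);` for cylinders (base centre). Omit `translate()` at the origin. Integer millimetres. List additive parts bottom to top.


cube([320, 320, 80]);
translate([160, 160, 80]) cylinder(h = 80, r = 100);


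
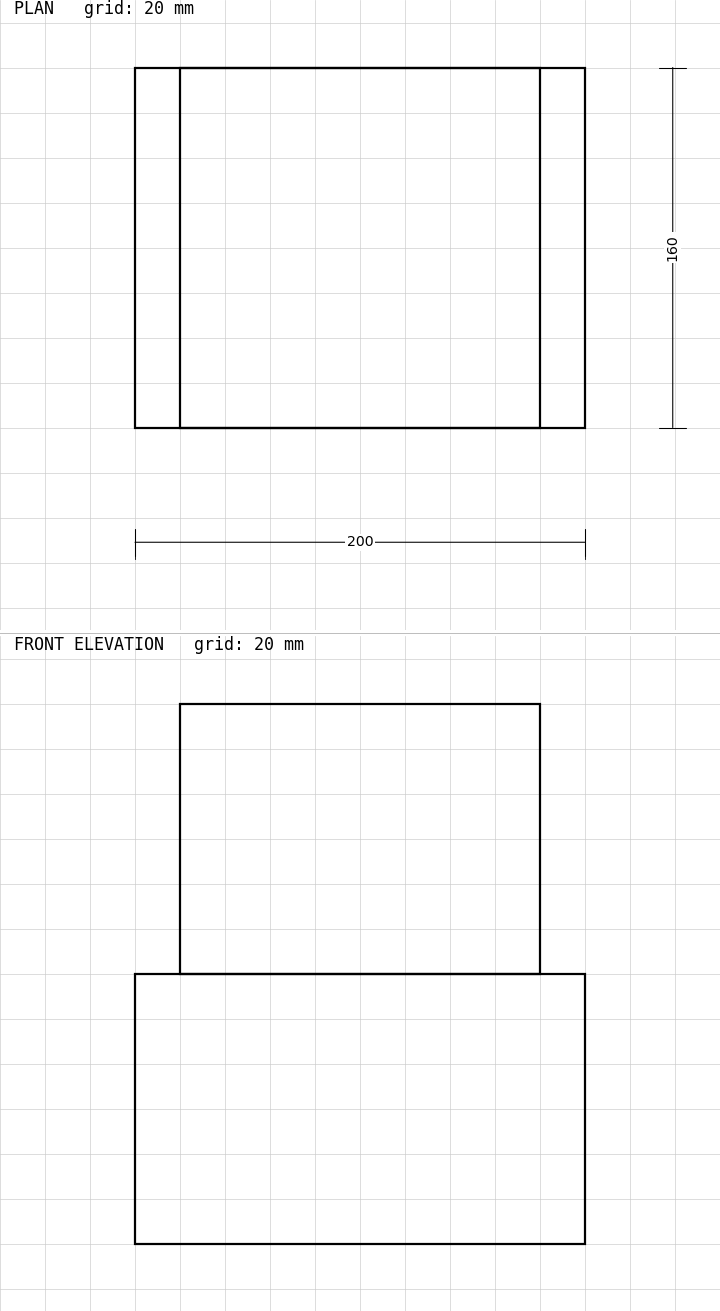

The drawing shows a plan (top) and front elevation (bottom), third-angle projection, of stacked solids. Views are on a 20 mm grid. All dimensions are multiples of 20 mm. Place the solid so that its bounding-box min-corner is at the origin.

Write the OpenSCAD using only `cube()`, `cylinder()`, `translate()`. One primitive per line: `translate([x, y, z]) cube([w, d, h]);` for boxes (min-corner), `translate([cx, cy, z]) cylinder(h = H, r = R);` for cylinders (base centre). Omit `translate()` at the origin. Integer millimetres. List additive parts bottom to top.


cube([200, 160, 120]);
translate([20, 0, 120]) cube([160, 160, 120]);
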